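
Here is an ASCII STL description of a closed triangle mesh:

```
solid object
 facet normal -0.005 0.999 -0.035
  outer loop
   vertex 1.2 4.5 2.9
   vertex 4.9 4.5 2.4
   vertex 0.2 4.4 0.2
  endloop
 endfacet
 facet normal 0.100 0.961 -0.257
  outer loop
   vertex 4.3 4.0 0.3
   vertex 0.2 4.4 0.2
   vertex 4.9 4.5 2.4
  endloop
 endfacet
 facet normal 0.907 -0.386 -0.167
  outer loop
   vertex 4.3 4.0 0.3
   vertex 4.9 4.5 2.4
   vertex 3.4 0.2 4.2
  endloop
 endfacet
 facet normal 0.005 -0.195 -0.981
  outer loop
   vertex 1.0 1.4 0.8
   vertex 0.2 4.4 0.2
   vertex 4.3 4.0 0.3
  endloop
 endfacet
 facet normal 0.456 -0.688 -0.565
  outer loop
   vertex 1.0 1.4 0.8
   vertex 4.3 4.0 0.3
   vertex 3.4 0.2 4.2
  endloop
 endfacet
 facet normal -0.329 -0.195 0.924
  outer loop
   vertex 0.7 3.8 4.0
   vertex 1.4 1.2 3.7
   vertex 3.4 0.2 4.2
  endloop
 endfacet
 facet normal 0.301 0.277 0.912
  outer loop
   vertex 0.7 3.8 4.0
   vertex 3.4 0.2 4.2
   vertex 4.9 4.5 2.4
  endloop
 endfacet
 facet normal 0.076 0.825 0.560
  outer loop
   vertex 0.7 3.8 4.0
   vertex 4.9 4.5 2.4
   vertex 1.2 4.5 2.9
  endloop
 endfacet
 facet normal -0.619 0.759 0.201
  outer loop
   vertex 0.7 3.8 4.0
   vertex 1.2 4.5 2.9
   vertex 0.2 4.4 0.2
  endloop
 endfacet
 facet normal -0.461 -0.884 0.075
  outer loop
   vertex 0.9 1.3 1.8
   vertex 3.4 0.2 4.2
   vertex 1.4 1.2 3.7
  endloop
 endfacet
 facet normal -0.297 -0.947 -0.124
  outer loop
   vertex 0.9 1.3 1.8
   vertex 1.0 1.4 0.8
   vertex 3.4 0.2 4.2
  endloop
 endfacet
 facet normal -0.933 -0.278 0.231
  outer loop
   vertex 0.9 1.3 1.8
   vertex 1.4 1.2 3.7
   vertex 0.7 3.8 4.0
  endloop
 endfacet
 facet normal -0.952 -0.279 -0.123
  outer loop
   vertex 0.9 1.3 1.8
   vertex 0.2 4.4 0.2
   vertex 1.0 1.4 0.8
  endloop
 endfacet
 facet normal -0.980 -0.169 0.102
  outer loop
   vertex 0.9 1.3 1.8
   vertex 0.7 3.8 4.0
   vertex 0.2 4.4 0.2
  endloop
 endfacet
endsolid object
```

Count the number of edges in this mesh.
21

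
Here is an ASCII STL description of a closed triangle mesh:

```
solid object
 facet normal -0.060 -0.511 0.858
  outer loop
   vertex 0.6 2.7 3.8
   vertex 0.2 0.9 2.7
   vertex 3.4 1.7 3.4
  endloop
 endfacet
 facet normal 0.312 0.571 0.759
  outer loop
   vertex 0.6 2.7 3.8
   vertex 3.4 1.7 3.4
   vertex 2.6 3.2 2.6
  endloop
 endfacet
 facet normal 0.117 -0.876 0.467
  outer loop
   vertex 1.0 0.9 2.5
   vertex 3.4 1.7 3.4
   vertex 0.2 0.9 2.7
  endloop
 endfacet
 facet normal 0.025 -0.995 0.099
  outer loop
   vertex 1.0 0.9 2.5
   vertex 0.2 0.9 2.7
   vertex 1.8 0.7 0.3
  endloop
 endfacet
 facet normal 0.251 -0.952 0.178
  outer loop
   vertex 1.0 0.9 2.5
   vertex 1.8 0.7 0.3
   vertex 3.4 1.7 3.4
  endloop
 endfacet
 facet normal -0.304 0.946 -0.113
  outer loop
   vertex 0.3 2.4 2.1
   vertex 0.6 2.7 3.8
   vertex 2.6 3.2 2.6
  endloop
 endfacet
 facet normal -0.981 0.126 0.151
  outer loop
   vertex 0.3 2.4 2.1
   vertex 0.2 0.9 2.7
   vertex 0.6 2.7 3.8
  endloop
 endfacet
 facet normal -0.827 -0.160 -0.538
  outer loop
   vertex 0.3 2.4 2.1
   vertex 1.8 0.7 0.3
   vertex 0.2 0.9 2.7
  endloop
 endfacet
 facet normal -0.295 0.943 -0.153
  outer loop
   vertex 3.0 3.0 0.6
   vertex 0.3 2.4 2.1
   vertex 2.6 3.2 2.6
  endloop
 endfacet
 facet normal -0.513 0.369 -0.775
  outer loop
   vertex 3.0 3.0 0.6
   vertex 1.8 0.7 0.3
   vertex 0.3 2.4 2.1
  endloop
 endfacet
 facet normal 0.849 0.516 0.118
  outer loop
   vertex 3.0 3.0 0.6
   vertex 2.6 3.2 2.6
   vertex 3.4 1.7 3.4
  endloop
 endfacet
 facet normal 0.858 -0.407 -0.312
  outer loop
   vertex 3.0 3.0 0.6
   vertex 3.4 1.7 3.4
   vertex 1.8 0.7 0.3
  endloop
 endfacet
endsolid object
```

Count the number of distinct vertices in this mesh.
8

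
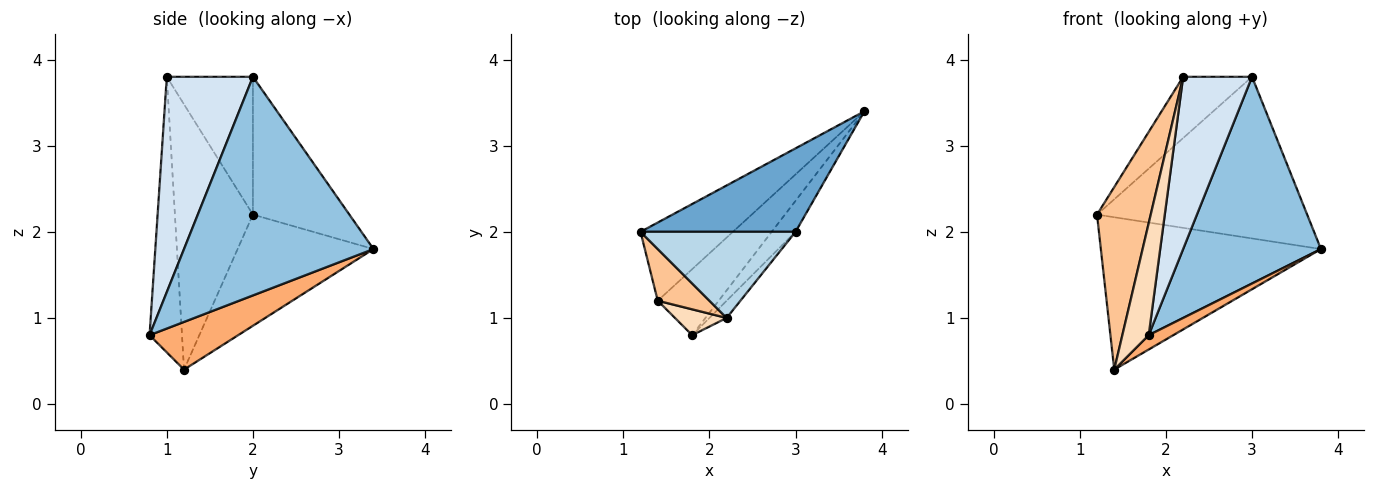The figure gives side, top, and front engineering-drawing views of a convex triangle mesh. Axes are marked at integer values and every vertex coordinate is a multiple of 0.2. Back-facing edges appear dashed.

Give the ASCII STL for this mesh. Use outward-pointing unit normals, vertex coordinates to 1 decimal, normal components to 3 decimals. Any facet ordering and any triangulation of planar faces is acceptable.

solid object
 facet normal -0.378 0.823 0.425
  outer loop
   vertex 3.0 2.0 3.8
   vertex 3.8 3.4 1.8
   vertex 1.2 2.0 2.2
  endloop
 endfacet
 facet normal 0.806 -0.586 -0.088
  outer loop
   vertex 3.0 2.0 3.8
   vertex 1.8 0.8 0.8
   vertex 3.8 3.4 1.8
  endloop
 endfacet
 facet normal -0.587 0.469 0.660
  outer loop
   vertex 2.2 1.0 3.8
   vertex 3.0 2.0 3.8
   vertex 1.2 2.0 2.2
  endloop
 endfacet
 facet normal 0.779 -0.623 -0.062
  outer loop
   vertex 2.2 1.0 3.8
   vertex 1.8 0.8 0.8
   vertex 3.0 2.0 3.8
  endloop
 endfacet
 facet normal -0.481 0.780 -0.400
  outer loop
   vertex 1.4 1.2 0.4
   vertex 1.2 2.0 2.2
   vertex 3.8 3.4 1.8
  endloop
 endfacet
 facet normal 0.607 -0.169 -0.776
  outer loop
   vertex 1.4 1.2 0.4
   vertex 3.8 3.4 1.8
   vertex 1.8 0.8 0.8
  endloop
 endfacet
 facet normal -0.813 -0.560 0.158
  outer loop
   vertex 1.4 1.2 0.4
   vertex 2.2 1.0 3.8
   vertex 1.2 2.0 2.2
  endloop
 endfacet
 facet normal -0.768 -0.624 0.144
  outer loop
   vertex 1.4 1.2 0.4
   vertex 1.8 0.8 0.8
   vertex 2.2 1.0 3.8
  endloop
 endfacet
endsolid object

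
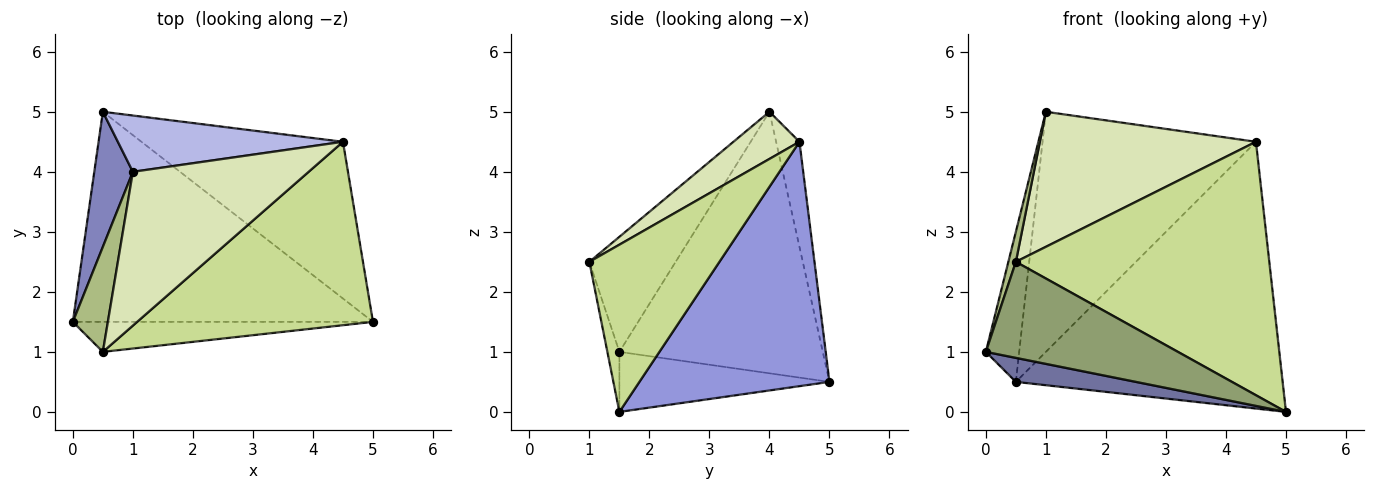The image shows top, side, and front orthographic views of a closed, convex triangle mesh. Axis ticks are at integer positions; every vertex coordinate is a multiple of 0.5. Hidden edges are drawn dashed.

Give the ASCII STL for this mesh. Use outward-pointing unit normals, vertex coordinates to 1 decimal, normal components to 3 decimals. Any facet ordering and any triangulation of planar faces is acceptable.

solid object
 facet normal -0.195 -0.111 -0.974
  outer loop
   vertex 0.5 5.0 0.5
   vertex 5.0 1.5 0.0
   vertex 0.0 1.5 1.0
  endloop
 endfacet
 facet normal -0.977 0.160 0.144
  outer loop
   vertex 1.0 4.0 5.0
   vertex 0.5 5.0 0.5
   vertex 0.0 1.5 1.0
  endloop
 endfacet
 facet normal 0.523 0.735 -0.432
  outer loop
   vertex 4.5 4.5 4.5
   vertex 5.0 1.5 0.0
   vertex 0.5 5.0 0.5
  endloop
 endfacet
 facet normal -0.106 0.968 0.227
  outer loop
   vertex 4.5 4.5 4.5
   vertex 0.5 5.0 0.5
   vertex 1.0 4.0 5.0
  endloop
 endfacet
 facet normal -0.060 -0.953 -0.298
  outer loop
   vertex 0.5 1.0 2.5
   vertex 0.0 1.5 1.0
   vertex 5.0 1.5 0.0
  endloop
 endfacet
 facet normal -0.953 -0.083 0.290
  outer loop
   vertex 0.5 1.0 2.5
   vertex 1.0 4.0 5.0
   vertex 0.0 1.5 1.0
  endloop
 endfacet
 facet normal 0.384 -0.748 0.541
  outer loop
   vertex 0.5 1.0 2.5
   vertex 5.0 1.5 0.0
   vertex 4.5 4.5 4.5
  endloop
 endfacet
 facet normal 0.198 -0.647 0.737
  outer loop
   vertex 0.5 1.0 2.5
   vertex 4.5 4.5 4.5
   vertex 1.0 4.0 5.0
  endloop
 endfacet
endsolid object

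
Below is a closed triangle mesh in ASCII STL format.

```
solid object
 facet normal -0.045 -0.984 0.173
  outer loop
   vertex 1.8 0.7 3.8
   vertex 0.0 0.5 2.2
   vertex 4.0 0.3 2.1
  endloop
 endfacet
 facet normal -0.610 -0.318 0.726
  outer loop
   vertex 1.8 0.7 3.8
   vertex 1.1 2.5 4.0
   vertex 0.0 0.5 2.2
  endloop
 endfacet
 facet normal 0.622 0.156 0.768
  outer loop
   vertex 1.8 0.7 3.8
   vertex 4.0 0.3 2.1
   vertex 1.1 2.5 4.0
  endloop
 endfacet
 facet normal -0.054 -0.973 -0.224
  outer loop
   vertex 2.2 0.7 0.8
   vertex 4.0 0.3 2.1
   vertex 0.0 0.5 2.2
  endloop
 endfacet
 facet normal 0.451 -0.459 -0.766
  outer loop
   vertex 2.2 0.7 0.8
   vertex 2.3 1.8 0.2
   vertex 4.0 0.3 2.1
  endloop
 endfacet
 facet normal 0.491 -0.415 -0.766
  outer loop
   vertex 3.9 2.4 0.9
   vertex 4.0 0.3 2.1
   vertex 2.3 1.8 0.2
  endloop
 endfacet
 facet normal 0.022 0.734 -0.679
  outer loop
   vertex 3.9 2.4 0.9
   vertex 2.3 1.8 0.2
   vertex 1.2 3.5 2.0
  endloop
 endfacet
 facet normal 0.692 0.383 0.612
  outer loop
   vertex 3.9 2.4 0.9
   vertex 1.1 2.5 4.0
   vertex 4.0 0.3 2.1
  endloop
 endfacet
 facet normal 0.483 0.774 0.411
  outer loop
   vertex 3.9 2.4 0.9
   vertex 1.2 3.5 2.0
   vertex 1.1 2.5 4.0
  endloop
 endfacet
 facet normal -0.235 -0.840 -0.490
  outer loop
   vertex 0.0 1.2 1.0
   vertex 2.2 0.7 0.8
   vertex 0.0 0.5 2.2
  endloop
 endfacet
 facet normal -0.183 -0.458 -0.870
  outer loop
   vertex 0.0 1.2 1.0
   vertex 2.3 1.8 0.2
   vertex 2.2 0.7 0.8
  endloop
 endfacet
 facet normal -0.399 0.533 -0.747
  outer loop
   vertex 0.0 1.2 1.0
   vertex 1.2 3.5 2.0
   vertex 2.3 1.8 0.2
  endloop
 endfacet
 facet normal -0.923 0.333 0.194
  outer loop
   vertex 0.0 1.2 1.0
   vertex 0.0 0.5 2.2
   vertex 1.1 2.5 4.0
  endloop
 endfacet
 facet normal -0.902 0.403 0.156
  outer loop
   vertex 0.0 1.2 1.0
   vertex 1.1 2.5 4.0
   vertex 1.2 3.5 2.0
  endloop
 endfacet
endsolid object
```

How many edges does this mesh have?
21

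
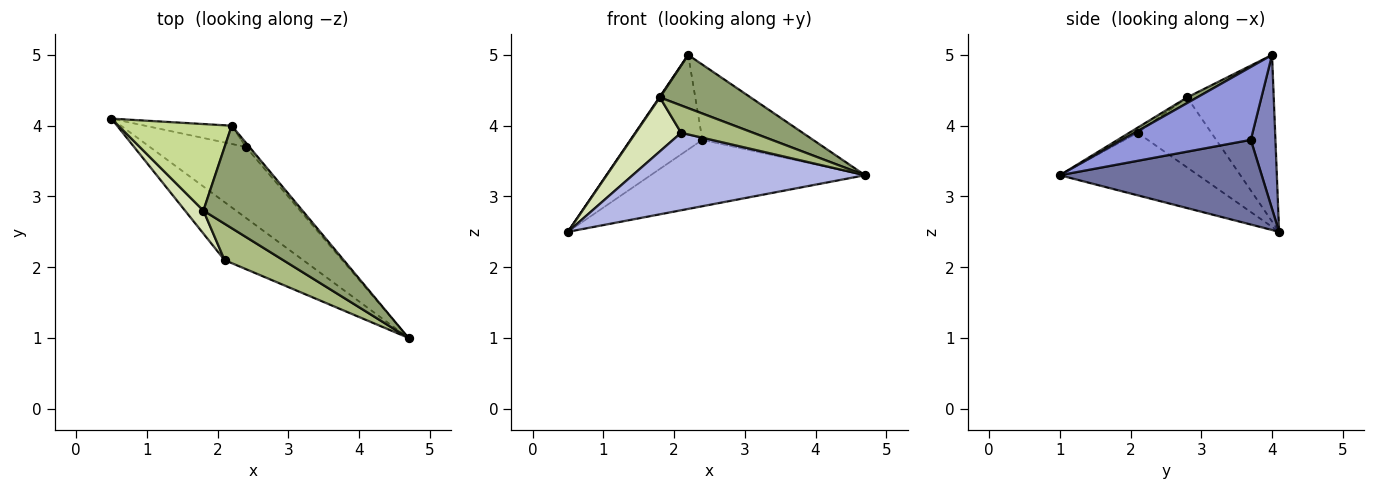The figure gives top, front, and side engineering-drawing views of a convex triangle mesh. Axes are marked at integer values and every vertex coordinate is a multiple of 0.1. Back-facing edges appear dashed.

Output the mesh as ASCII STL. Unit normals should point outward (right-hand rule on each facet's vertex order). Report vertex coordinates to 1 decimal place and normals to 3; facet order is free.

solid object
 facet normal 0.541 0.575 -0.614
  outer loop
   vertex 2.4 3.7 3.8
   vertex 4.7 1.0 3.3
   vertex 0.5 4.1 2.5
  endloop
 endfacet
 facet normal 0.319 0.931 -0.180
  outer loop
   vertex 2.4 3.7 3.8
   vertex 0.5 4.1 2.5
   vertex 2.2 4.0 5.0
  endloop
 endfacet
 facet normal 0.757 0.652 -0.037
  outer loop
   vertex 2.4 3.7 3.8
   vertex 2.2 4.0 5.0
   vertex 4.7 1.0 3.3
  endloop
 endfacet
 facet normal -0.431 -0.723 -0.541
  outer loop
   vertex 2.1 2.1 3.9
   vertex 0.5 4.1 2.5
   vertex 4.7 1.0 3.3
  endloop
 endfacet
 facet normal 0.051 -0.460 0.886
  outer loop
   vertex 1.8 2.8 4.4
   vertex 4.7 1.0 3.3
   vertex 2.2 4.0 5.0
  endloop
 endfacet
 facet normal -0.070 -0.599 0.797
  outer loop
   vertex 1.8 2.8 4.4
   vertex 2.1 2.1 3.9
   vertex 4.7 1.0 3.3
  endloop
 endfacet
 facet normal -0.827 -0.005 0.562
  outer loop
   vertex 1.8 2.8 4.4
   vertex 2.2 4.0 5.0
   vertex 0.5 4.1 2.5
  endloop
 endfacet
 facet normal -0.831 -0.512 0.218
  outer loop
   vertex 1.8 2.8 4.4
   vertex 0.5 4.1 2.5
   vertex 2.1 2.1 3.9
  endloop
 endfacet
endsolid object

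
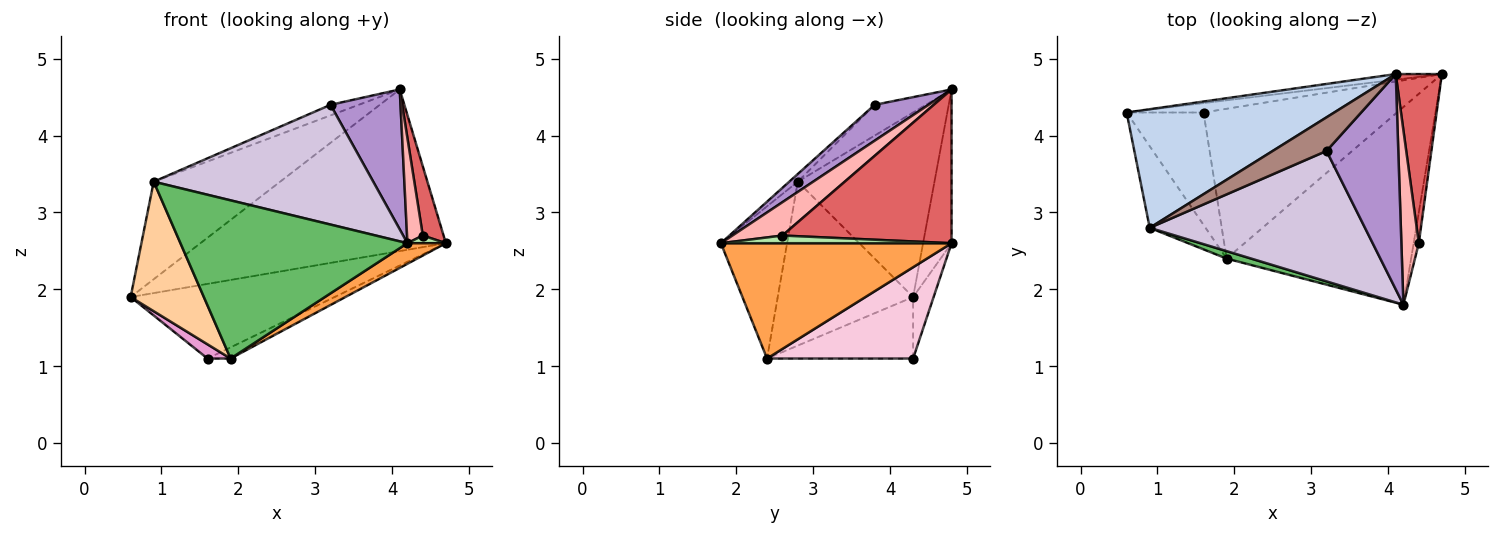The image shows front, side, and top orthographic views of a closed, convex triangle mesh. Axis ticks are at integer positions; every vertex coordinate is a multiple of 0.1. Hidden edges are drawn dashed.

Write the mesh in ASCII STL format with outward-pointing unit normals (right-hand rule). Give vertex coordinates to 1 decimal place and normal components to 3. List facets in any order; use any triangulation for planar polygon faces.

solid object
 facet normal -0.115 0.993 -0.035
  outer loop
   vertex 4.1 4.8 4.6
   vertex 4.7 4.8 2.6
   vertex 0.6 4.3 1.9
  endloop
 endfacet
 facet normal -0.566 0.524 0.637
  outer loop
   vertex 0.9 2.8 3.4
   vertex 4.1 4.8 4.6
   vertex 0.6 4.3 1.9
  endloop
 endfacet
 facet normal 0.528 -0.088 -0.845
  outer loop
   vertex 1.9 2.4 1.1
   vertex 4.7 4.8 2.6
   vertex 4.2 1.8 2.6
  endloop
 endfacet
 facet normal -0.843 -0.456 -0.287
  outer loop
   vertex 1.9 2.4 1.1
   vertex 0.9 2.8 3.4
   vertex 0.6 4.3 1.9
  endloop
 endfacet
 facet normal -0.280 -0.959 0.045
  outer loop
   vertex 1.9 2.4 1.1
   vertex 4.2 1.8 2.6
   vertex 0.9 2.8 3.4
  endloop
 endfacet
 facet normal 0.824 -0.137 -0.549
  outer loop
   vertex 4.4 2.6 2.7
   vertex 4.2 1.8 2.6
   vertex 4.7 4.8 2.6
  endloop
 endfacet
 facet normal 0.951 -0.117 0.285
  outer loop
   vertex 4.4 2.6 2.7
   vertex 4.7 4.8 2.6
   vertex 4.1 4.8 4.6
  endloop
 endfacet
 facet normal 0.853 -0.269 0.446
  outer loop
   vertex 4.4 2.6 2.7
   vertex 4.1 4.8 4.6
   vertex 4.2 1.8 2.6
  endloop
 endfacet
 facet normal 0.387 -0.503 0.773
  outer loop
   vertex 3.2 3.8 4.4
   vertex 4.2 1.8 2.6
   vertex 4.1 4.8 4.6
  endloop
 endfacet
 facet normal -0.026 -0.676 0.736
  outer loop
   vertex 3.2 3.8 4.4
   vertex 0.9 2.8 3.4
   vertex 4.2 1.8 2.6
  endloop
 endfacet
 facet normal -0.479 0.263 0.838
  outer loop
   vertex 3.2 3.8 4.4
   vertex 4.1 4.8 4.6
   vertex 0.9 2.8 3.4
  endloop
 endfacet
 facet normal -0.099 0.987 -0.124
  outer loop
   vertex 1.6 4.3 1.1
   vertex 0.6 4.3 1.9
   vertex 4.7 4.8 2.6
  endloop
 endfacet
 facet normal -0.622 -0.098 -0.777
  outer loop
   vertex 1.6 4.3 1.1
   vertex 1.9 2.4 1.1
   vertex 0.6 4.3 1.9
  endloop
 endfacet
 facet normal 0.426 0.067 -0.902
  outer loop
   vertex 1.6 4.3 1.1
   vertex 4.7 4.8 2.6
   vertex 1.9 2.4 1.1
  endloop
 endfacet
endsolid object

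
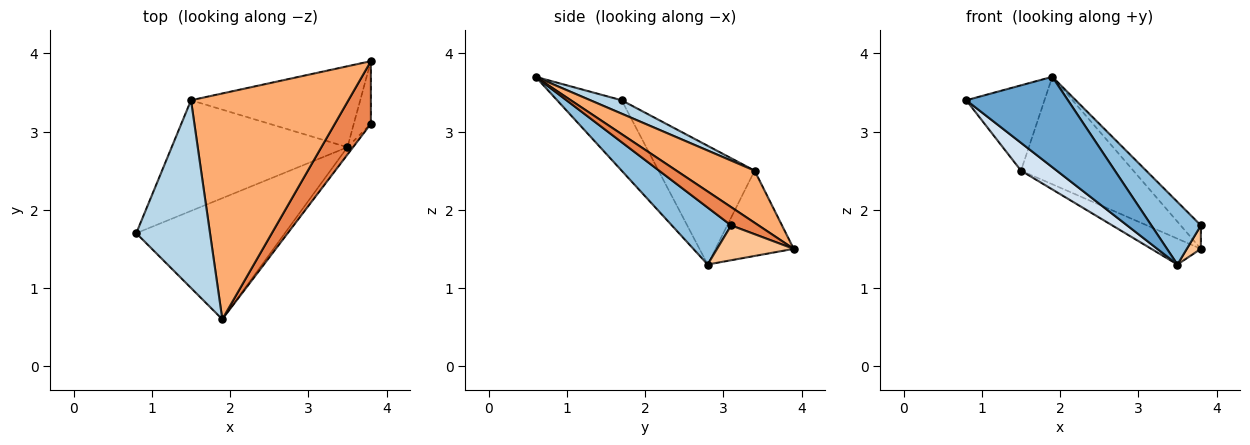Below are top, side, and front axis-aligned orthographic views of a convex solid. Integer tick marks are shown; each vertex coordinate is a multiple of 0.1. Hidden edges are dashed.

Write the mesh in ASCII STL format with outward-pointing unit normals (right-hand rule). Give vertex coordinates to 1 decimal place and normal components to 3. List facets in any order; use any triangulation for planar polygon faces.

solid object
 facet normal -0.355 -0.559 -0.749
  outer loop
   vertex 3.5 2.8 1.3
   vertex 1.9 0.6 3.7
   vertex 0.8 1.7 3.4
  endloop
 endfacet
 facet normal 0.765 -0.639 -0.076
  outer loop
   vertex 3.5 2.8 1.3
   vertex 3.8 3.1 1.8
   vertex 1.9 0.6 3.7
  endloop
 endfacet
 facet normal 0.163 0.408 0.898
  outer loop
   vertex 1.5 3.4 2.5
   vertex 0.8 1.7 3.4
   vertex 1.9 0.6 3.7
  endloop
 endfacet
 facet normal -0.548 -0.204 -0.811
  outer loop
   vertex 1.5 3.4 2.5
   vertex 3.5 2.8 1.3
   vertex 0.8 1.7 3.4
  endloop
 endfacet
 facet normal 0.429 0.317 0.846
  outer loop
   vertex 3.8 3.9 1.5
   vertex 1.9 0.6 3.7
   vertex 3.8 3.1 1.8
  endloop
 endfacet
 facet normal 0.287 0.412 0.865
  outer loop
   vertex 3.8 3.9 1.5
   vertex 1.5 3.4 2.5
   vertex 1.9 0.6 3.7
  endloop
 endfacet
 facet normal 0.886 -0.163 -0.434
  outer loop
   vertex 3.8 3.9 1.5
   vertex 3.8 3.1 1.8
   vertex 3.5 2.8 1.3
  endloop
 endfacet
 facet normal -0.433 0.274 -0.859
  outer loop
   vertex 3.8 3.9 1.5
   vertex 3.5 2.8 1.3
   vertex 1.5 3.4 2.5
  endloop
 endfacet
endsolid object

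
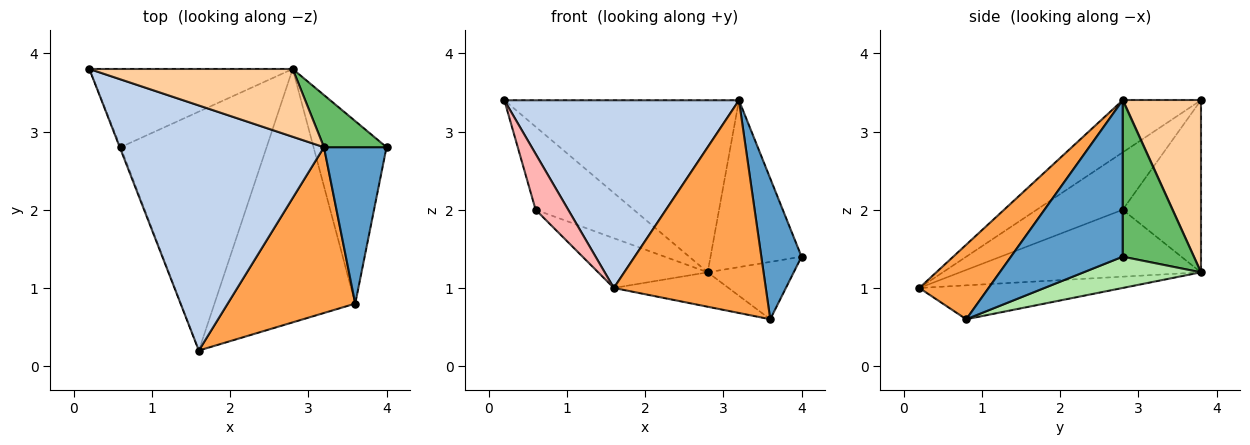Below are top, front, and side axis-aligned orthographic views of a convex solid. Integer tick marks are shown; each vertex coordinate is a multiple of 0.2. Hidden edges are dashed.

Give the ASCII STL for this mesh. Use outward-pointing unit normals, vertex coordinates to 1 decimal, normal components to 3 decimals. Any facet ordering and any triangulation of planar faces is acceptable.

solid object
 facet normal 0.881 -0.317 0.352
  outer loop
   vertex 3.2 2.8 3.4
   vertex 3.6 0.8 0.6
   vertex 4.0 2.8 1.4
  endloop
 endfacet
 facet normal -0.199 -0.596 0.778
  outer loop
   vertex 3.2 2.8 3.4
   vertex 0.2 3.8 3.4
   vertex 1.6 0.2 1.0
  endloop
 endfacet
 facet normal 0.338 -0.742 0.578
  outer loop
   vertex 3.2 2.8 3.4
   vertex 1.6 0.2 1.0
   vertex 3.6 0.8 0.6
  endloop
 endfacet
 facet normal 0.296 0.889 0.350
  outer loop
   vertex 2.8 3.8 1.2
   vertex 0.2 3.8 3.4
   vertex 3.2 2.8 3.4
  endloop
 endfacet
 facet normal 0.598 0.765 0.239
  outer loop
   vertex 2.8 3.8 1.2
   vertex 3.2 2.8 3.4
   vertex 4.0 2.8 1.4
  endloop
 endfacet
 facet normal 0.378 0.278 -0.883
  outer loop
   vertex 2.8 3.8 1.2
   vertex 4.0 2.8 1.4
   vertex 3.6 0.8 0.6
  endloop
 endfacet
 facet normal -0.232 0.131 -0.964
  outer loop
   vertex 2.8 3.8 1.2
   vertex 3.6 0.8 0.6
   vertex 1.6 0.2 1.0
  endloop
 endfacet
 facet normal -0.935 -0.354 -0.014
  outer loop
   vertex 0.6 2.8 2.0
   vertex 1.6 0.2 1.0
   vertex 0.2 3.8 3.4
  endloop
 endfacet
 facet normal -0.502 0.630 -0.593
  outer loop
   vertex 0.6 2.8 2.0
   vertex 0.2 3.8 3.4
   vertex 2.8 3.8 1.2
  endloop
 endfacet
 facet normal -0.409 0.186 -0.893
  outer loop
   vertex 0.6 2.8 2.0
   vertex 2.8 3.8 1.2
   vertex 1.6 0.2 1.0
  endloop
 endfacet
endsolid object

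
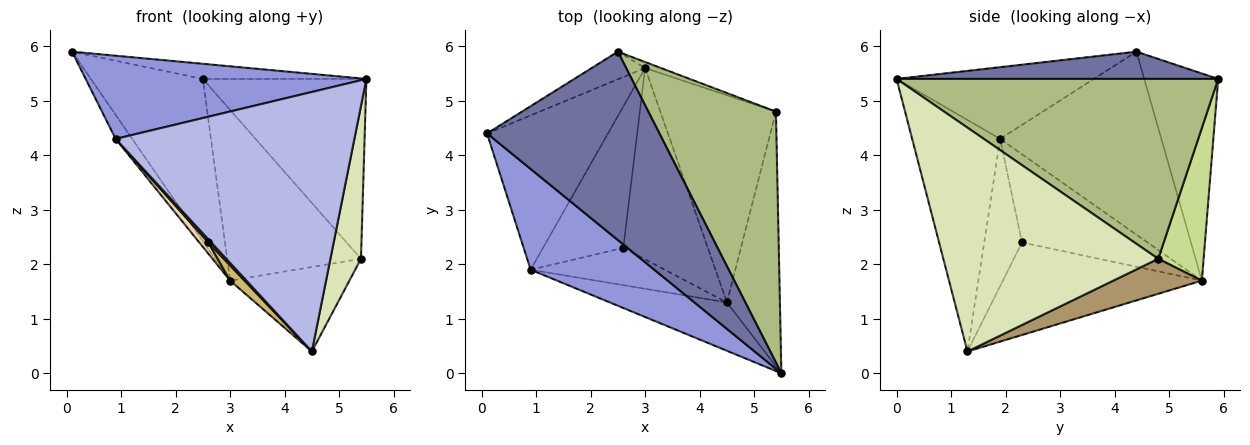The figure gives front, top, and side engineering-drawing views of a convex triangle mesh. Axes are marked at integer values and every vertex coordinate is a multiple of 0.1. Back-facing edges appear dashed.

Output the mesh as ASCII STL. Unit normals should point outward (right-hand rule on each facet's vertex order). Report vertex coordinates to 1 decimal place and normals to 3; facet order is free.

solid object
 facet normal 0.156 0.079 0.985
  outer loop
   vertex 2.5 5.9 5.4
   vertex 0.1 4.4 5.9
   vertex 5.5 0.0 5.4
  endloop
 endfacet
 facet normal -0.546 0.826 -0.141
  outer loop
   vertex 3.0 5.6 1.7
   vertex 0.1 4.4 5.9
   vertex 2.5 5.9 5.4
  endloop
 endfacet
 facet normal -0.408 -0.581 0.704
  outer loop
   vertex 0.9 1.9 4.3
   vertex 5.5 0.0 5.4
   vertex 0.1 4.4 5.9
  endloop
 endfacet
 facet normal -0.341 -0.924 -0.172
  outer loop
   vertex 0.9 1.9 4.3
   vertex 4.5 1.3 0.4
   vertex 5.5 0.0 5.4
  endloop
 endfacet
 facet normal -0.831 0.086 -0.549
  outer loop
   vertex 0.9 1.9 4.3
   vertex 0.1 4.4 5.9
   vertex 3.0 5.6 1.7
  endloop
 endfacet
 facet normal 0.753 0.383 0.534
  outer loop
   vertex 5.4 4.8 2.1
   vertex 2.5 5.9 5.4
   vertex 5.5 0.0 5.4
  endloop
 endfacet
 facet normal 0.321 0.946 -0.033
  outer loop
   vertex 5.4 4.8 2.1
   vertex 3.0 5.6 1.7
   vertex 2.5 5.9 5.4
  endloop
 endfacet
 facet normal 0.964 -0.137 -0.228
  outer loop
   vertex 5.4 4.8 2.1
   vertex 5.5 0.0 5.4
   vertex 4.5 1.3 0.4
  endloop
 endfacet
 facet normal 0.270 0.364 -0.892
  outer loop
   vertex 5.4 4.8 2.1
   vertex 4.5 1.3 0.4
   vertex 3.0 5.6 1.7
  endloop
 endfacet
 facet normal -0.737 -0.054 -0.674
  outer loop
   vertex 2.6 2.3 2.4
   vertex 3.0 5.6 1.7
   vertex 4.5 1.3 0.4
  endloop
 endfacet
 facet normal -0.738 -0.057 -0.672
  outer loop
   vertex 2.6 2.3 2.4
   vertex 4.5 1.3 0.4
   vertex 0.9 1.9 4.3
  endloop
 endfacet
 facet normal -0.739 -0.053 -0.672
  outer loop
   vertex 2.6 2.3 2.4
   vertex 0.9 1.9 4.3
   vertex 3.0 5.6 1.7
  endloop
 endfacet
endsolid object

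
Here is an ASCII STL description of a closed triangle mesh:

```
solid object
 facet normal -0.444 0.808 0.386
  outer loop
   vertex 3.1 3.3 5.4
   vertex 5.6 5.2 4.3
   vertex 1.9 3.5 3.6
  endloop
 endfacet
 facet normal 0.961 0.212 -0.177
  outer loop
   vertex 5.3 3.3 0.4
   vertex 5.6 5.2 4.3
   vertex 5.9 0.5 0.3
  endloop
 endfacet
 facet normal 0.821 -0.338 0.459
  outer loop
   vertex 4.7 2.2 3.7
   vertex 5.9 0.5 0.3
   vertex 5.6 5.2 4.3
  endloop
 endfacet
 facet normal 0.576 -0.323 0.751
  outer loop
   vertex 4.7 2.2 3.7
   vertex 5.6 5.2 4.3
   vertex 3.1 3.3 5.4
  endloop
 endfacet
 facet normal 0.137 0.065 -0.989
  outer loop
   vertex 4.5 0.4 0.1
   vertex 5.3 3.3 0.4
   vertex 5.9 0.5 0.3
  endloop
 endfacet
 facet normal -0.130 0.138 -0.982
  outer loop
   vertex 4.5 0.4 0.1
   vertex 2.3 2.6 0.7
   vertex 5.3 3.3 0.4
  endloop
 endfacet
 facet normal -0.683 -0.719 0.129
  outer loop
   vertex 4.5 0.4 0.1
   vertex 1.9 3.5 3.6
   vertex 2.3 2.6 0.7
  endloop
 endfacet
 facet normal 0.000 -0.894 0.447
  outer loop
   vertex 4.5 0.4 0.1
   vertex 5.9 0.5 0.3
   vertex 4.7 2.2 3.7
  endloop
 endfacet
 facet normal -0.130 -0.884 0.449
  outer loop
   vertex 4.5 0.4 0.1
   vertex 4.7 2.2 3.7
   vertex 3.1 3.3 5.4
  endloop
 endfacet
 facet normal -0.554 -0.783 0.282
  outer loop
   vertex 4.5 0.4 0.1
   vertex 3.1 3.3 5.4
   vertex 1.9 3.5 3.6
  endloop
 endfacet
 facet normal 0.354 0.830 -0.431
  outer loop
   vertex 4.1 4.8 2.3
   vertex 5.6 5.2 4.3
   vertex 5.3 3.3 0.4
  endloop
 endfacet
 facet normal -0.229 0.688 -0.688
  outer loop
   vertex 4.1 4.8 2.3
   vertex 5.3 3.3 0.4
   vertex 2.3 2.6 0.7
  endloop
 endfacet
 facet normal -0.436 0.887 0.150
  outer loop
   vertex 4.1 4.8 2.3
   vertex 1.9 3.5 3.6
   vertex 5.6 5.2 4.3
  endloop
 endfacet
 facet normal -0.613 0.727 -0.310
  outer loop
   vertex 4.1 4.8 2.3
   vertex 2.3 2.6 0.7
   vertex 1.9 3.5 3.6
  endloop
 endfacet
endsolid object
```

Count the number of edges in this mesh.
21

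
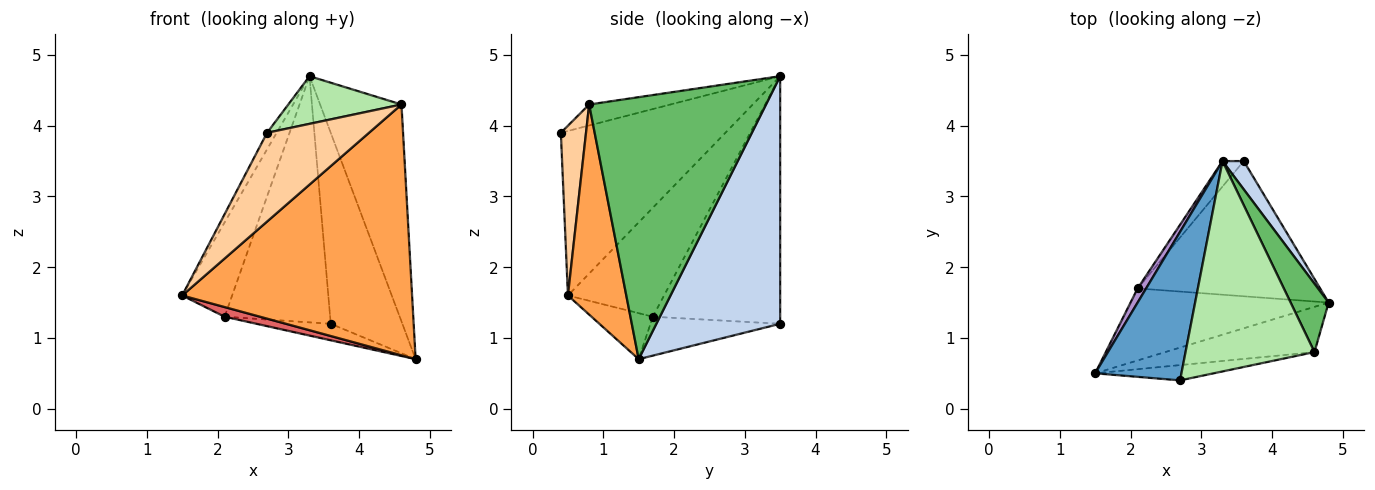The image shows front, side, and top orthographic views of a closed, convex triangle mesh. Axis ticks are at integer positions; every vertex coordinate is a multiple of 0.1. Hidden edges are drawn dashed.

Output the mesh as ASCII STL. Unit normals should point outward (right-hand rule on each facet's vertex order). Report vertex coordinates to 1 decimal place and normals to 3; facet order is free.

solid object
 facet normal -0.884 0.052 0.464
  outer loop
   vertex 2.7 0.4 3.9
   vertex 3.3 3.5 4.7
   vertex 1.5 0.5 1.6
  endloop
 endfacet
 facet normal 0.863 0.499 0.074
  outer loop
   vertex 3.6 3.5 1.2
   vertex 3.3 3.5 4.7
   vertex 4.8 1.5 0.7
  endloop
 endfacet
 facet normal 0.242 -0.955 -0.172
  outer loop
   vertex 4.6 0.8 4.3
   vertex 1.5 0.5 1.6
   vertex 4.8 1.5 0.7
  endloop
 endfacet
 facet normal 0.236 -0.958 -0.165
  outer loop
   vertex 4.6 0.8 4.3
   vertex 2.7 0.4 3.9
   vertex 1.5 0.5 1.6
  endloop
 endfacet
 facet normal 0.901 0.414 0.131
  outer loop
   vertex 4.6 0.8 4.3
   vertex 4.8 1.5 0.7
   vertex 3.3 3.5 4.7
  endloop
 endfacet
 facet normal -0.157 -0.218 0.963
  outer loop
   vertex 4.6 0.8 4.3
   vertex 3.3 3.5 4.7
   vertex 2.7 0.4 3.9
  endloop
 endfacet
 facet normal -0.224 -0.129 -0.966
  outer loop
   vertex 2.1 1.7 1.3
   vertex 4.8 1.5 0.7
   vertex 1.5 0.5 1.6
  endloop
 endfacet
 facet normal -0.207 0.119 -0.971
  outer loop
   vertex 2.1 1.7 1.3
   vertex 3.6 3.5 1.2
   vertex 4.8 1.5 0.7
  endloop
 endfacet
 facet normal -0.885 0.460 0.069
  outer loop
   vertex 2.1 1.7 1.3
   vertex 1.5 0.5 1.6
   vertex 3.3 3.5 4.7
  endloop
 endfacet
 facet normal -0.768 0.637 -0.066
  outer loop
   vertex 2.1 1.7 1.3
   vertex 3.3 3.5 4.7
   vertex 3.6 3.5 1.2
  endloop
 endfacet
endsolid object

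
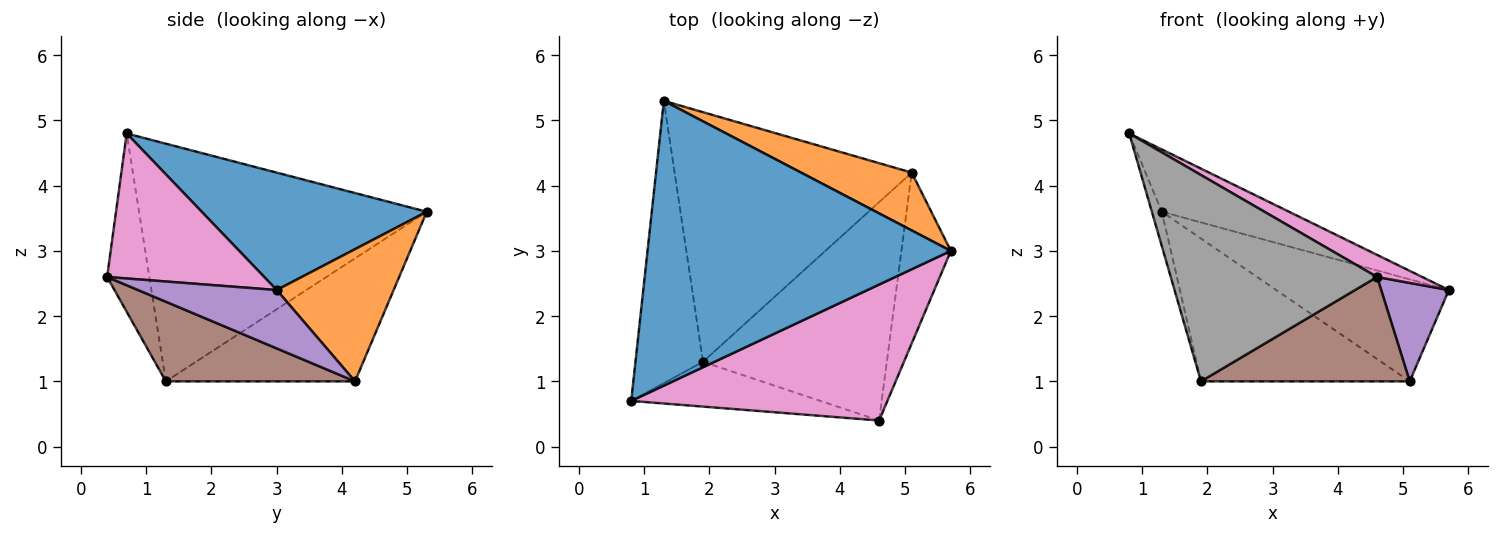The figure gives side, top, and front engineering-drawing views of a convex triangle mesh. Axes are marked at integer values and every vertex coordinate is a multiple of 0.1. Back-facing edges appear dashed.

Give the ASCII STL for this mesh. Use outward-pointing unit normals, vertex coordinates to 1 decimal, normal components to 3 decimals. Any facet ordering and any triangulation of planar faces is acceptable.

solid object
 facet normal 0.354 0.200 0.914
  outer loop
   vertex 1.3 5.3 3.6
   vertex 0.8 0.7 4.8
   vertex 5.7 3.0 2.4
  endloop
 endfacet
 facet normal 0.508 0.750 0.425
  outer loop
   vertex 5.1 4.2 1.0
   vertex 1.3 5.3 3.6
   vertex 5.7 3.0 2.4
  endloop
 endfacet
 facet normal -0.961 0.033 -0.273
  outer loop
   vertex 1.9 1.3 1.0
   vertex 0.8 0.7 4.8
   vertex 1.3 5.3 3.6
  endloop
 endfacet
 facet normal -0.410 0.453 -0.791
  outer loop
   vertex 1.9 1.3 1.0
   vertex 1.3 5.3 3.6
   vertex 5.1 4.2 1.0
  endloop
 endfacet
 facet normal 0.715 -0.349 -0.606
  outer loop
   vertex 4.6 0.4 2.6
   vertex 5.1 4.2 1.0
   vertex 5.7 3.0 2.4
  endloop
 endfacet
 facet normal 0.364 -0.402 -0.840
  outer loop
   vertex 4.6 0.4 2.6
   vertex 1.9 1.3 1.0
   vertex 5.1 4.2 1.0
  endloop
 endfacet
 facet normal 0.488 -0.140 0.862
  outer loop
   vertex 4.6 0.4 2.6
   vertex 5.7 3.0 2.4
   vertex 0.8 0.7 4.8
  endloop
 endfacet
 facet normal -0.196 -0.958 -0.208
  outer loop
   vertex 4.6 0.4 2.6
   vertex 0.8 0.7 4.8
   vertex 1.9 1.3 1.0
  endloop
 endfacet
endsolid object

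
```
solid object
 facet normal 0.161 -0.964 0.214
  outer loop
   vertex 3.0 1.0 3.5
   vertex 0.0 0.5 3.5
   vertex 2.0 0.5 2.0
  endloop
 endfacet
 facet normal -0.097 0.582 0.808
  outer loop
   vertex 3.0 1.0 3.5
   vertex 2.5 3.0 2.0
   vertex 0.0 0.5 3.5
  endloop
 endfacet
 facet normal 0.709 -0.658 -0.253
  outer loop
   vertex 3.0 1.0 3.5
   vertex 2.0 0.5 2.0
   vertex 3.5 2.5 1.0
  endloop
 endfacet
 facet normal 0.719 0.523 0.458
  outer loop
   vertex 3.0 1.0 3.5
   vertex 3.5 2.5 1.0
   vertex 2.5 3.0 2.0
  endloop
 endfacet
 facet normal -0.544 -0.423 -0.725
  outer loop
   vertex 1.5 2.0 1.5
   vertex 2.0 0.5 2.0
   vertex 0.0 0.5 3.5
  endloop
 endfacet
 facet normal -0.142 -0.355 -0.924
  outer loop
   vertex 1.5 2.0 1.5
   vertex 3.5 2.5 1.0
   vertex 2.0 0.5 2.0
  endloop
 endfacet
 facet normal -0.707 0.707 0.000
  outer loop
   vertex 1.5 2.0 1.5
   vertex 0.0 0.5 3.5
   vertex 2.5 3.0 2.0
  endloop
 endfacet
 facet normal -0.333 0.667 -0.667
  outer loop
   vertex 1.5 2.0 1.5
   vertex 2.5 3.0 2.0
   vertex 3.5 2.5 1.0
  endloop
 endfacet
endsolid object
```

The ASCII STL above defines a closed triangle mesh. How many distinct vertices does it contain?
6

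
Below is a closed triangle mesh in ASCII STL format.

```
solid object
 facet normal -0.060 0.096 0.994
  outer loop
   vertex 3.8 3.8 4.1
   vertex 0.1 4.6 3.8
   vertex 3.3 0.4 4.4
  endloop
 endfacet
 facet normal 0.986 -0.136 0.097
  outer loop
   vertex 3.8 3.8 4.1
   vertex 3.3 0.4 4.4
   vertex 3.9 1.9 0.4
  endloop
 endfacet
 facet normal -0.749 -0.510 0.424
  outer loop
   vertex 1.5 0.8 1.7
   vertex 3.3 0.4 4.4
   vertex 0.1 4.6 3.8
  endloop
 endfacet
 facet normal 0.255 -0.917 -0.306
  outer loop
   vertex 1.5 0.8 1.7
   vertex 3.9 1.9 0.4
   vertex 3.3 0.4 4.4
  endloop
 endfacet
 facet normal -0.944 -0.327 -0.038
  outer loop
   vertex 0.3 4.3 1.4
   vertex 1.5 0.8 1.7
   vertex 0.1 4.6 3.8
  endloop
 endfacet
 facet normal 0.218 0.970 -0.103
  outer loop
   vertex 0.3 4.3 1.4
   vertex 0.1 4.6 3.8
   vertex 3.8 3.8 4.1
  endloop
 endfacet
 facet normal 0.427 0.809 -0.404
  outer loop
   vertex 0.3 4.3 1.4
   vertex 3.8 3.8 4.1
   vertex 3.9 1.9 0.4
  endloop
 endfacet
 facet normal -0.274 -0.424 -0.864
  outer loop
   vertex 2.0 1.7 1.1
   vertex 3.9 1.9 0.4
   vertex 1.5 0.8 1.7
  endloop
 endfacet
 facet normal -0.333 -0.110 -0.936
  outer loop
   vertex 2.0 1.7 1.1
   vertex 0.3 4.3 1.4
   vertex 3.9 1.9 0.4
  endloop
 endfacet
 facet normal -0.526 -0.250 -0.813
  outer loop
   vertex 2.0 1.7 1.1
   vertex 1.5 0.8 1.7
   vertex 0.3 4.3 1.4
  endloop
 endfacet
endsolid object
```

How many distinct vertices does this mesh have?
7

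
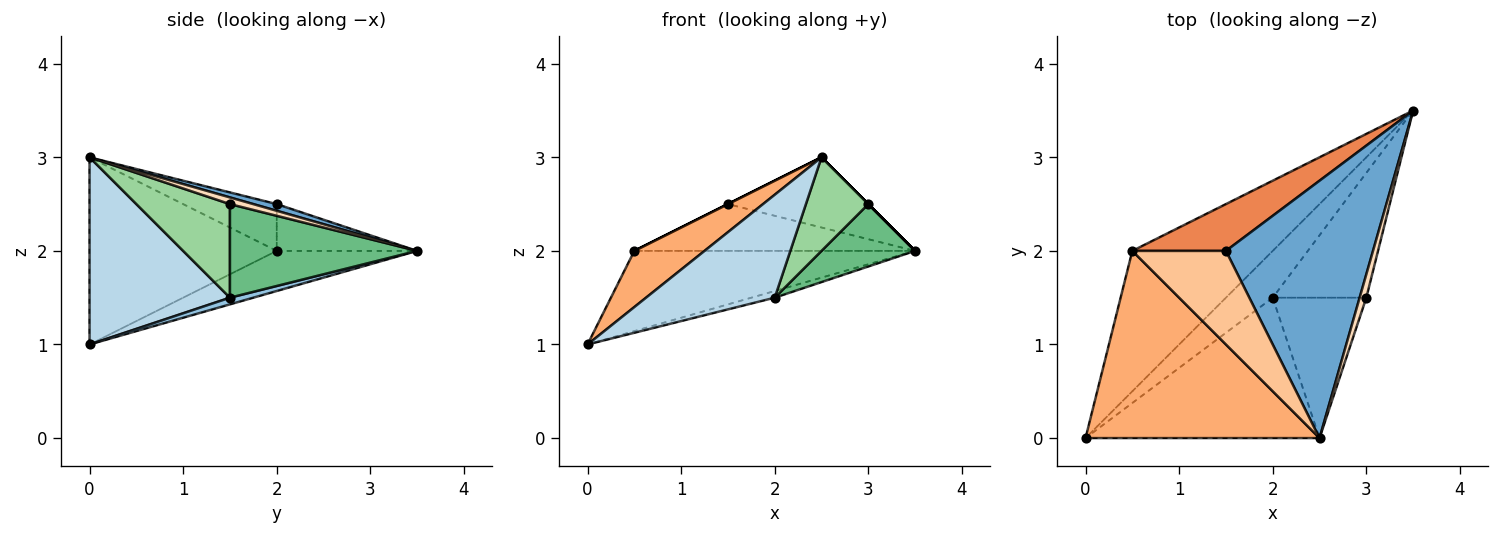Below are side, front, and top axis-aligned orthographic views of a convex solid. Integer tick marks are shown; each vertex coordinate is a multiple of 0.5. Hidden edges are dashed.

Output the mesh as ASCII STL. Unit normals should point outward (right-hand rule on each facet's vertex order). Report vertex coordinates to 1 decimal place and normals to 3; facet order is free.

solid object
 facet normal 0.044 0.263 0.964
  outer loop
   vertex 1.5 2.0 2.5
   vertex 2.5 0.0 3.0
   vertex 3.5 3.5 2.0
  endloop
 endfacet
 facet normal 0.140 0.140 -0.980
  outer loop
   vertex 2.0 1.5 1.5
   vertex 0.0 0.0 1.0
   vertex 3.5 3.5 2.0
  endloop
 endfacet
 facet normal 0.542 -0.497 -0.678
  outer loop
   vertex 2.0 1.5 1.5
   vertex 2.5 0.0 3.0
   vertex 0.0 0.0 1.0
  endloop
 endfacet
 facet normal -0.241 0.482 -0.843
  outer loop
   vertex 0.5 2.0 2.0
   vertex 3.5 3.5 2.0
   vertex 0.0 0.0 1.0
  endloop
 endfacet
 facet normal -0.333 0.667 0.667
  outer loop
   vertex 0.5 2.0 2.0
   vertex 1.5 2.0 2.5
   vertex 3.5 3.5 2.0
  endloop
 endfacet
 facet normal -0.608 -0.228 0.760
  outer loop
   vertex 0.5 2.0 2.0
   vertex 0.0 0.0 1.0
   vertex 2.5 0.0 3.0
  endloop
 endfacet
 facet normal -0.447 0.000 0.894
  outer loop
   vertex 0.5 2.0 2.0
   vertex 2.5 0.0 3.0
   vertex 1.5 2.0 2.5
  endloop
 endfacet
 facet normal 0.707 0.000 0.707
  outer loop
   vertex 3.0 1.5 2.5
   vertex 3.5 3.5 2.0
   vertex 2.5 0.0 3.0
  endloop
 endfacet
 facet normal 0.667 -0.333 -0.667
  outer loop
   vertex 3.0 1.5 2.5
   vertex 2.0 1.5 1.5
   vertex 3.5 3.5 2.0
  endloop
 endfacet
 facet normal 0.640 -0.426 -0.640
  outer loop
   vertex 3.0 1.5 2.5
   vertex 2.5 0.0 3.0
   vertex 2.0 1.5 1.5
  endloop
 endfacet
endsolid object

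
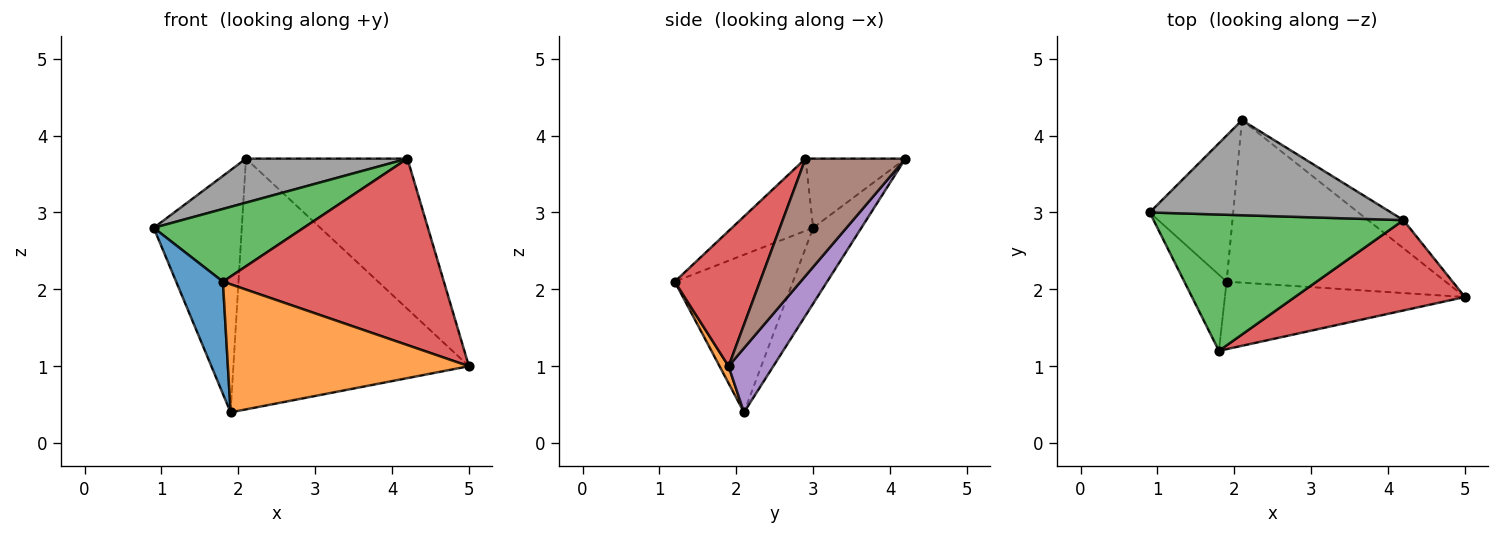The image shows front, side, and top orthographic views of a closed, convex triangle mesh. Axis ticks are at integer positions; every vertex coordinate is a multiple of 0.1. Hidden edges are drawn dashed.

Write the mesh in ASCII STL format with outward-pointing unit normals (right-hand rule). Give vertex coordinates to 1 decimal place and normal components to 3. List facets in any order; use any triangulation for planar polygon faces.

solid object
 facet normal -0.902 -0.357 -0.242
  outer loop
   vertex 1.9 2.1 0.4
   vertex 1.8 1.2 2.1
   vertex 0.9 3.0 2.8
  endloop
 endfacet
 facet normal 0.033 -0.884 -0.466
  outer loop
   vertex 1.9 2.1 0.4
   vertex 5.0 1.9 1.0
   vertex 1.8 1.2 2.1
  endloop
 endfacet
 facet normal -0.247 -0.456 0.855
  outer loop
   vertex 4.2 2.9 3.7
   vertex 0.9 3.0 2.8
   vertex 1.8 1.2 2.1
  endloop
 endfacet
 facet normal 0.328 -0.850 0.412
  outer loop
   vertex 4.2 2.9 3.7
   vertex 1.8 1.2 2.1
   vertex 5.0 1.9 1.0
  endloop
 endfacet
 facet normal 0.157 0.829 -0.537
  outer loop
   vertex 2.1 4.2 3.7
   vertex 5.0 1.9 1.0
   vertex 1.9 2.1 0.4
  endloop
 endfacet
 facet normal 0.520 0.840 -0.157
  outer loop
   vertex 2.1 4.2 3.7
   vertex 4.2 2.9 3.7
   vertex 5.0 1.9 1.0
  endloop
 endfacet
 facet normal -0.425 0.775 -0.468
  outer loop
   vertex 2.1 4.2 3.7
   vertex 1.9 2.1 0.4
   vertex 0.9 3.0 2.8
  endloop
 endfacet
 facet normal -0.252 -0.407 0.878
  outer loop
   vertex 2.1 4.2 3.7
   vertex 0.9 3.0 2.8
   vertex 4.2 2.9 3.7
  endloop
 endfacet
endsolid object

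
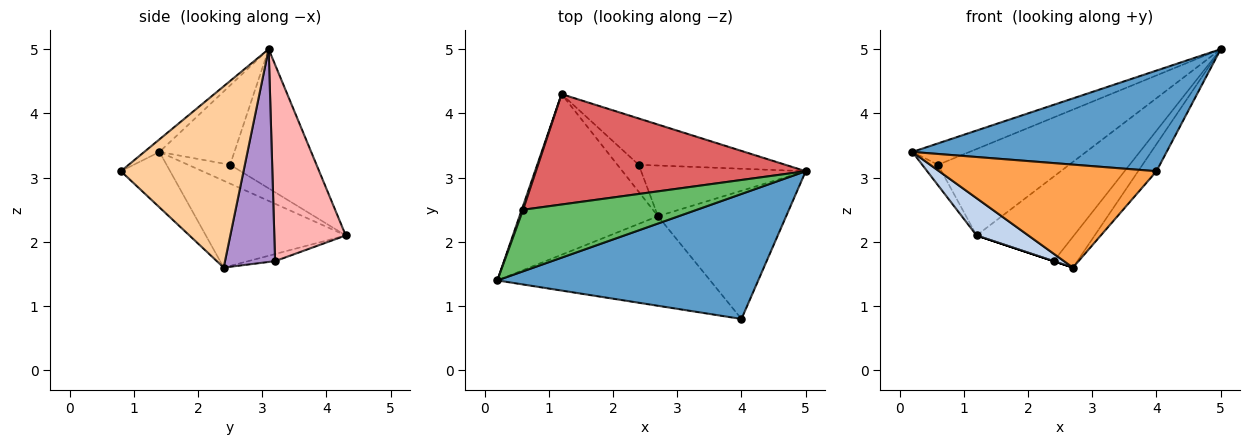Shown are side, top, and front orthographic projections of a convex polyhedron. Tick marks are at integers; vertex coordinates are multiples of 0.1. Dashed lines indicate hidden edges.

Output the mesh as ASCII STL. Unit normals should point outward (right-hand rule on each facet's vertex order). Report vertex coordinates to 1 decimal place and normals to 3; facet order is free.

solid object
 facet normal -0.038 -0.627 0.778
  outer loop
   vertex 4.0 0.8 3.1
   vertex 5.0 3.1 5.0
   vertex 0.2 1.4 3.4
  endloop
 endfacet
 facet normal -0.521 -0.193 -0.831
  outer loop
   vertex 2.7 2.4 1.6
   vertex 0.2 1.4 3.4
   vertex 1.2 4.3 2.1
  endloop
 endfacet
 facet normal -0.168 -0.744 -0.647
  outer loop
   vertex 2.7 2.4 1.6
   vertex 4.0 0.8 3.1
   vertex 0.2 1.4 3.4
  endloop
 endfacet
 facet normal 0.810 0.121 -0.573
  outer loop
   vertex 2.7 2.4 1.6
   vertex 5.0 3.1 5.0
   vertex 4.0 0.8 3.1
  endloop
 endfacet
 facet normal -0.396 0.302 0.867
  outer loop
   vertex 0.6 2.5 3.2
   vertex 0.2 1.4 3.4
   vertex 5.0 3.1 5.0
  endloop
 endfacet
 facet normal -0.934 0.352 0.066
  outer loop
   vertex 0.6 2.5 3.2
   vertex 1.2 4.3 2.1
   vertex 0.2 1.4 3.4
  endloop
 endfacet
 facet normal -0.376 0.571 0.729
  outer loop
   vertex 0.6 2.5 3.2
   vertex 5.0 3.1 5.0
   vertex 1.2 4.3 2.1
  endloop
 endfacet
 facet normal 0.541 0.737 -0.404
  outer loop
   vertex 2.4 3.2 1.7
   vertex 1.2 4.3 2.1
   vertex 5.0 3.1 5.0
  endloop
 endfacet
 facet normal 0.741 0.350 -0.573
  outer loop
   vertex 2.4 3.2 1.7
   vertex 5.0 3.1 5.0
   vertex 2.7 2.4 1.6
  endloop
 endfacet
 facet normal -0.316 0.000 -0.949
  outer loop
   vertex 2.4 3.2 1.7
   vertex 2.7 2.4 1.6
   vertex 1.2 4.3 2.1
  endloop
 endfacet
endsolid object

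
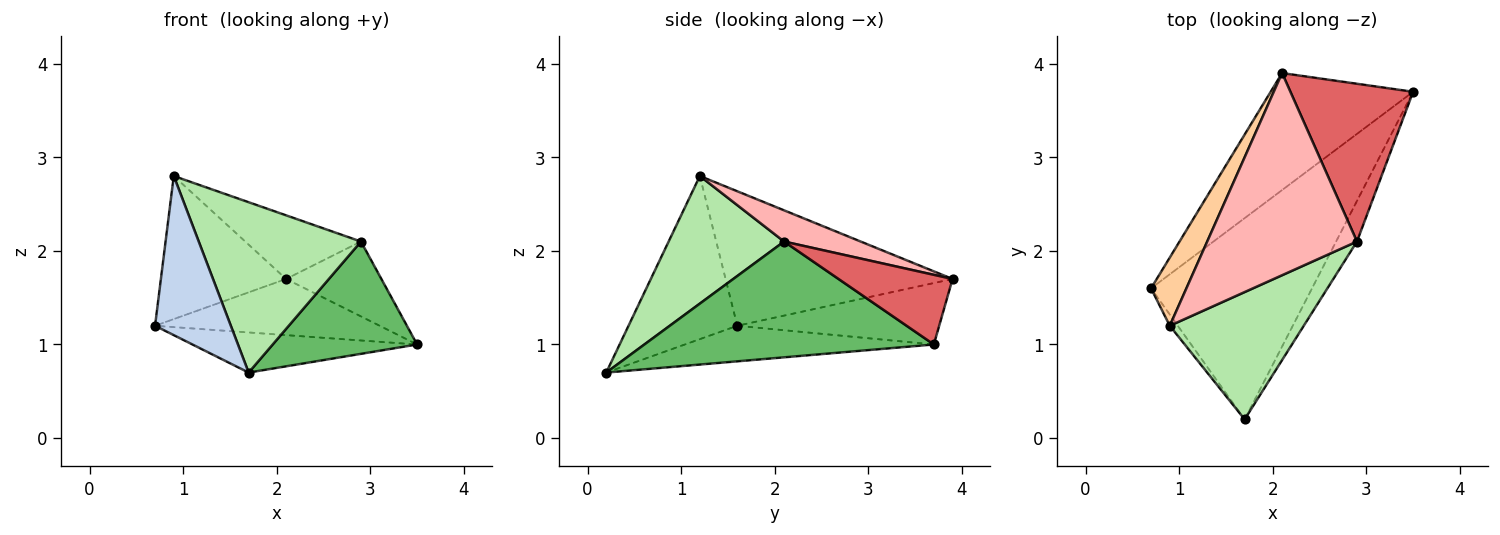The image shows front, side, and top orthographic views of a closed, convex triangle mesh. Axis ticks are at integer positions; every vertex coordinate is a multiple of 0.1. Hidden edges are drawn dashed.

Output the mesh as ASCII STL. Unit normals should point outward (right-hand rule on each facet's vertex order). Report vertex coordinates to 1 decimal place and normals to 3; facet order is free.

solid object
 facet normal -0.212 0.191 -0.958
  outer loop
   vertex 1.7 0.2 0.7
   vertex 0.7 1.6 1.2
   vertex 3.5 3.7 1.0
  endloop
 endfacet
 facet normal -0.820 -0.571 -0.040
  outer loop
   vertex 0.9 1.2 2.8
   vertex 0.7 1.6 1.2
   vertex 1.7 0.2 0.7
  endloop
 endfacet
 facet normal -0.362 0.403 -0.840
  outer loop
   vertex 2.1 3.9 1.7
   vertex 3.5 3.7 1.0
   vertex 0.7 1.6 1.2
  endloop
 endfacet
 facet normal -0.853 0.471 0.224
  outer loop
   vertex 2.1 3.9 1.7
   vertex 0.7 1.6 1.2
   vertex 0.9 1.2 2.8
  endloop
 endfacet
 facet normal 0.883 -0.441 -0.159
  outer loop
   vertex 2.9 2.1 2.1
   vertex 1.7 0.2 0.7
   vertex 3.5 3.7 1.0
  endloop
 endfacet
 facet normal 0.495 -0.696 0.520
  outer loop
   vertex 2.9 2.1 2.1
   vertex 0.9 1.2 2.8
   vertex 1.7 0.2 0.7
  endloop
 endfacet
 facet normal 0.456 0.381 0.804
  outer loop
   vertex 2.9 2.1 2.1
   vertex 3.5 3.7 1.0
   vertex 2.1 3.9 1.7
  endloop
 endfacet
 facet normal 0.195 0.295 0.936
  outer loop
   vertex 2.9 2.1 2.1
   vertex 2.1 3.9 1.7
   vertex 0.9 1.2 2.8
  endloop
 endfacet
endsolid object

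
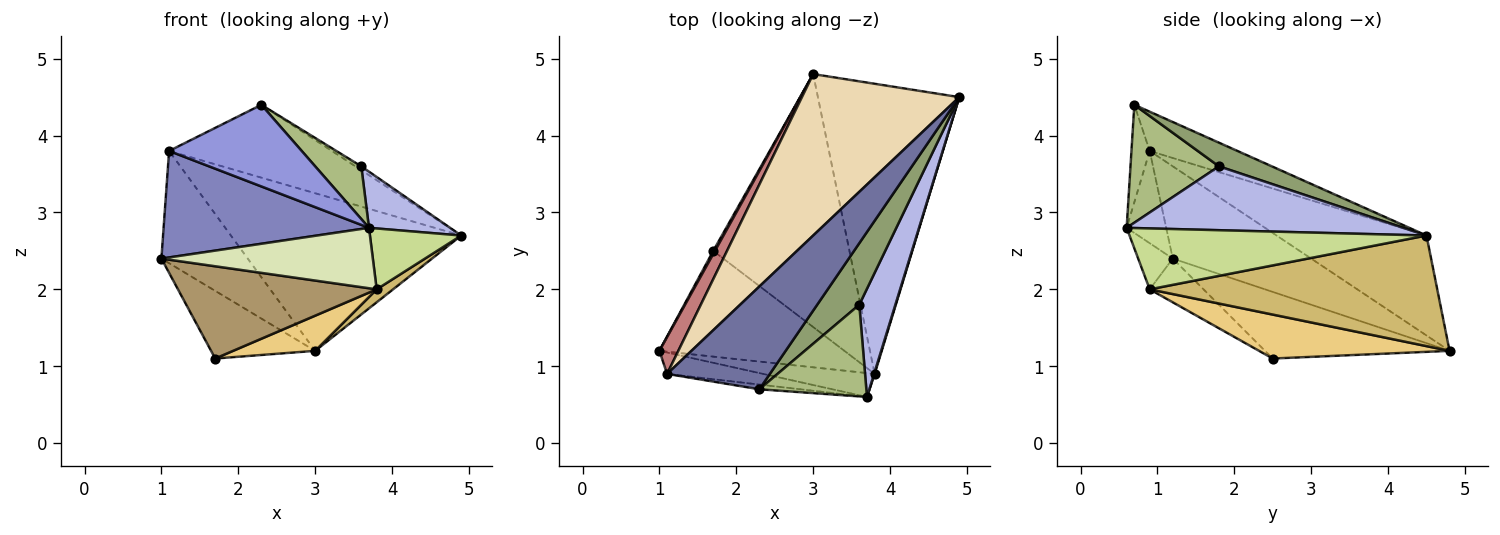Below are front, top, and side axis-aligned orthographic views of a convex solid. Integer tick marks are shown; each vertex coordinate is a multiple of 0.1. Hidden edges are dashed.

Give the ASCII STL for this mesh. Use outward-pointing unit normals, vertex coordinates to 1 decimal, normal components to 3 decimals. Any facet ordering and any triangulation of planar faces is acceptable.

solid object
 facet normal -0.297 0.552 0.779
  outer loop
   vertex 1.1 0.9 3.8
   vertex 2.3 0.7 4.4
   vertex 4.9 4.5 2.7
  endloop
 endfacet
 facet normal -0.185 -0.963 -0.193
  outer loop
   vertex 1.1 0.9 3.8
   vertex 1.0 1.2 2.4
   vertex 3.7 0.6 2.8
  endloop
 endfacet
 facet normal -0.136 -0.989 -0.057
  outer loop
   vertex 1.1 0.9 3.8
   vertex 3.7 0.6 2.8
   vertex 2.3 0.7 4.4
  endloop
 endfacet
 facet normal 0.844 -0.247 0.477
  outer loop
   vertex 3.6 1.8 3.6
   vertex 3.7 0.6 2.8
   vertex 4.9 4.5 2.7
  endloop
 endfacet
 facet normal 0.490 0.054 0.870
  outer loop
   vertex 3.6 1.8 3.6
   vertex 4.9 4.5 2.7
   vertex 2.3 0.7 4.4
  endloop
 endfacet
 facet normal 0.691 -0.360 0.627
  outer loop
   vertex 3.6 1.8 3.6
   vertex 2.3 0.7 4.4
   vertex 3.7 0.6 2.8
  endloop
 endfacet
 facet normal 0.956 -0.294 0.009
  outer loop
   vertex 3.8 0.9 2.0
   vertex 4.9 4.5 2.7
   vertex 3.7 0.6 2.8
  endloop
 endfacet
 facet normal -0.150 -0.919 -0.364
  outer loop
   vertex 3.8 0.9 2.0
   vertex 3.7 0.6 2.8
   vertex 1.0 1.2 2.4
  endloop
 endfacet
 facet normal -0.175 -0.647 -0.742
  outer loop
   vertex 3.8 0.9 2.0
   vertex 1.0 1.2 2.4
   vertex 1.7 2.5 1.1
  endloop
 endfacet
 facet normal 0.616 -0.035 -0.787
  outer loop
   vertex 3.0 4.8 1.2
   vertex 4.9 4.5 2.7
   vertex 3.8 0.9 2.0
  endloop
 endfacet
 facet normal 0.304 -0.131 -0.943
  outer loop
   vertex 3.0 4.8 1.2
   vertex 3.8 0.9 2.0
   vertex 1.7 2.5 1.1
  endloop
 endfacet
 facet normal -0.414 0.636 0.651
  outer loop
   vertex 3.0 4.8 1.2
   vertex 1.1 0.9 3.8
   vertex 4.9 4.5 2.7
  endloop
 endfacet
 facet normal -0.871 0.491 0.022
  outer loop
   vertex 3.0 4.8 1.2
   vertex 1.7 2.5 1.1
   vertex 1.0 1.2 2.4
  endloop
 endfacet
 facet normal -0.836 0.522 0.171
  outer loop
   vertex 3.0 4.8 1.2
   vertex 1.0 1.2 2.4
   vertex 1.1 0.9 3.8
  endloop
 endfacet
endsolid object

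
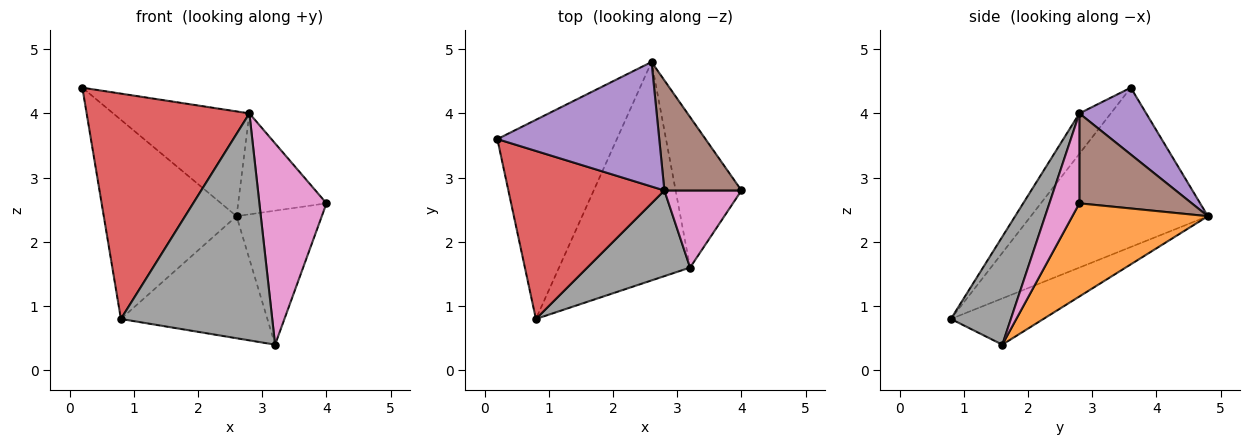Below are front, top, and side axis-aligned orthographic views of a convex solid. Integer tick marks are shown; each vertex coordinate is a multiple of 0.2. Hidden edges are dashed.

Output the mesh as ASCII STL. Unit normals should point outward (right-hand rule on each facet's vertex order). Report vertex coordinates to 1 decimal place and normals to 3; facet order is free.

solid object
 facet normal -0.686 0.514 -0.514
  outer loop
   vertex 2.6 4.8 2.4
   vertex 0.8 0.8 0.8
   vertex 0.2 3.6 4.4
  endloop
 endfacet
 facet normal 0.726 0.457 -0.513
  outer loop
   vertex 3.2 1.6 0.4
   vertex 2.6 4.8 2.4
   vertex 4.0 2.8 2.6
  endloop
 endfacet
 facet normal -0.294 0.466 -0.834
  outer loop
   vertex 3.2 1.6 0.4
   vertex 0.8 0.8 0.8
   vertex 2.6 4.8 2.4
  endloop
 endfacet
 facet normal -0.153 -0.792 0.591
  outer loop
   vertex 2.8 2.8 4.0
   vertex 0.2 3.6 4.4
   vertex 0.8 0.8 0.8
  endloop
 endfacet
 facet normal 0.301 0.614 0.730
  outer loop
   vertex 2.8 2.8 4.0
   vertex 2.6 4.8 2.4
   vertex 0.2 3.6 4.4
  endloop
 endfacet
 facet normal 0.652 0.512 0.559
  outer loop
   vertex 2.8 2.8 4.0
   vertex 4.0 2.8 2.6
   vertex 2.6 4.8 2.4
  endloop
 endfacet
 facet normal 0.385 -0.862 0.330
  outer loop
   vertex 2.8 2.8 4.0
   vertex 3.2 1.6 0.4
   vertex 4.0 2.8 2.6
  endloop
 endfacet
 facet normal 0.348 -0.877 0.331
  outer loop
   vertex 2.8 2.8 4.0
   vertex 0.8 0.8 0.8
   vertex 3.2 1.6 0.4
  endloop
 endfacet
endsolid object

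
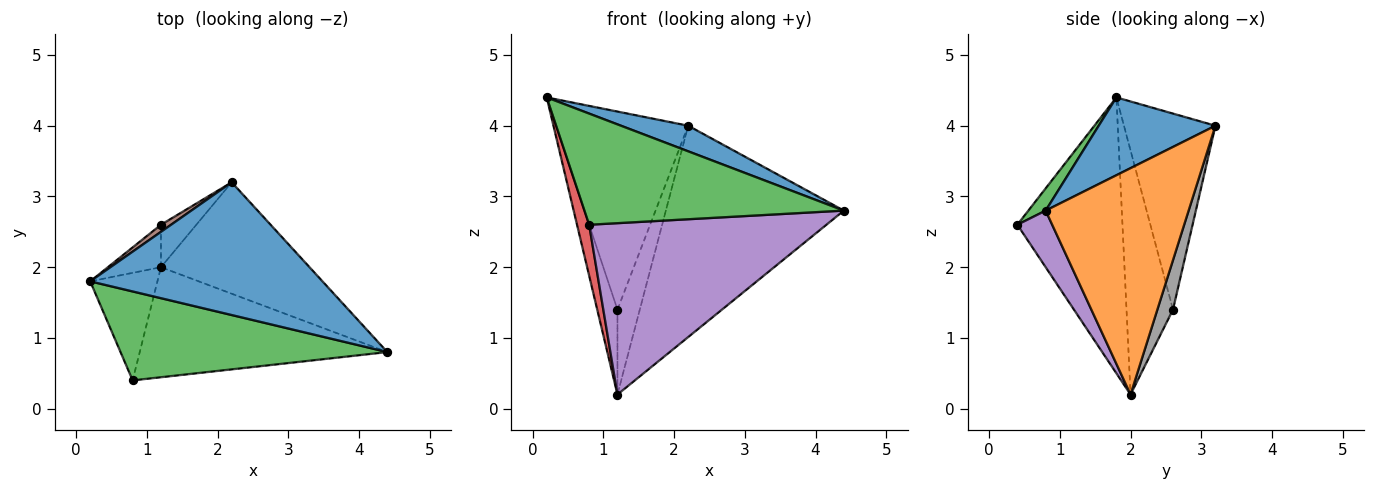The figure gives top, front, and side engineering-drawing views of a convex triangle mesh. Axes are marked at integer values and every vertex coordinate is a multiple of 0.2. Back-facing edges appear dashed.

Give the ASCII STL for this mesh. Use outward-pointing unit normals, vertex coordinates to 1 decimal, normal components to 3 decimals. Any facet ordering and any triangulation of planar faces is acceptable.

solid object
 facet normal 0.312 -0.180 0.933
  outer loop
   vertex 2.2 3.2 4.0
   vertex 0.2 1.8 4.4
   vertex 4.4 0.8 2.8
  endloop
 endfacet
 facet normal 0.579 0.721 -0.380
  outer loop
   vertex 1.2 2.0 0.2
   vertex 2.2 3.2 4.0
   vertex 4.4 0.8 2.8
  endloop
 endfacet
 facet normal 0.052 -0.780 0.624
  outer loop
   vertex 0.8 0.4 2.6
   vertex 4.4 0.8 2.8
   vertex 0.2 1.8 4.4
  endloop
 endfacet
 facet normal -0.966 -0.111 -0.235
  outer loop
   vertex 0.8 0.4 2.6
   vertex 0.2 1.8 4.4
   vertex 1.2 2.0 0.2
  endloop
 endfacet
 facet normal 0.123 -0.835 -0.536
  outer loop
   vertex 0.8 0.4 2.6
   vertex 1.2 2.0 0.2
   vertex 4.4 0.8 2.8
  endloop
 endfacet
 facet normal -0.569 0.822 0.029
  outer loop
   vertex 1.2 2.6 1.4
   vertex 0.2 1.8 4.4
   vertex 2.2 3.2 4.0
  endloop
 endfacet
 facet normal -0.899 0.391 -0.196
  outer loop
   vertex 1.2 2.6 1.4
   vertex 1.2 2.0 0.2
   vertex 0.2 1.8 4.4
  endloop
 endfacet
 facet normal 0.531 0.758 -0.379
  outer loop
   vertex 1.2 2.6 1.4
   vertex 2.2 3.2 4.0
   vertex 1.2 2.0 0.2
  endloop
 endfacet
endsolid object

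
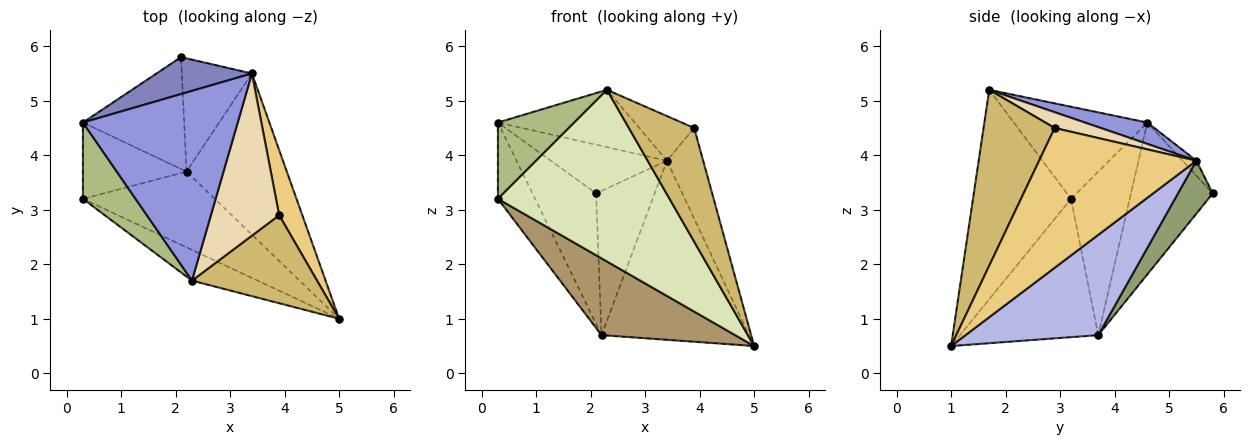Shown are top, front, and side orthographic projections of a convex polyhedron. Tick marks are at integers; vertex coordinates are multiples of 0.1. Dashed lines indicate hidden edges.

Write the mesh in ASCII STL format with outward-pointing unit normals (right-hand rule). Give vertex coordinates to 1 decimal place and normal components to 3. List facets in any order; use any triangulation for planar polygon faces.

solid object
 facet normal -0.699 0.543 -0.466
  outer loop
   vertex 2.2 3.7 0.7
   vertex 0.3 4.6 4.6
   vertex 2.1 5.8 3.3
  endloop
 endfacet
 facet normal -0.095 0.793 0.601
  outer loop
   vertex 3.4 5.5 3.9
   vertex 2.1 5.8 3.3
   vertex 0.3 4.6 4.6
  endloop
 endfacet
 facet normal 0.131 0.287 0.949
  outer loop
   vertex 3.4 5.5 3.9
   vertex 0.3 4.6 4.6
   vertex 2.3 1.7 5.2
  endloop
 endfacet
 facet normal 0.556 0.618 -0.556
  outer loop
   vertex 3.4 5.5 3.9
   vertex 5.0 1.0 0.5
   vertex 2.2 3.7 0.7
  endloop
 endfacet
 facet normal 0.423 0.713 -0.560
  outer loop
   vertex 3.4 5.5 3.9
   vertex 2.2 3.7 0.7
   vertex 2.1 5.8 3.3
  endloop
 endfacet
 facet normal -0.778 -0.444 0.444
  outer loop
   vertex 0.3 3.2 3.2
   vertex 2.3 1.7 5.2
   vertex 0.3 4.6 4.6
  endloop
 endfacet
 facet normal -0.745 0.472 -0.472
  outer loop
   vertex 0.3 3.2 3.2
   vertex 0.3 4.6 4.6
   vertex 2.2 3.7 0.7
  endloop
 endfacet
 facet normal -0.490 -0.858 -0.154
  outer loop
   vertex 0.3 3.2 3.2
   vertex 5.0 1.0 0.5
   vertex 2.3 1.7 5.2
  endloop
 endfacet
 facet normal -0.593 -0.573 -0.565
  outer loop
   vertex 0.3 3.2 3.2
   vertex 2.2 3.7 0.7
   vertex 5.0 1.0 0.5
  endloop
 endfacet
 facet normal 0.652 -0.599 0.464
  outer loop
   vertex 3.9 2.9 4.5
   vertex 2.3 1.7 5.2
   vertex 5.0 1.0 0.5
  endloop
 endfacet
 facet normal 0.962 0.222 0.159
  outer loop
   vertex 3.9 2.9 4.5
   vertex 5.0 1.0 0.5
   vertex 3.4 5.5 3.9
  endloop
 endfacet
 facet normal 0.217 0.259 0.941
  outer loop
   vertex 3.9 2.9 4.5
   vertex 3.4 5.5 3.9
   vertex 2.3 1.7 5.2
  endloop
 endfacet
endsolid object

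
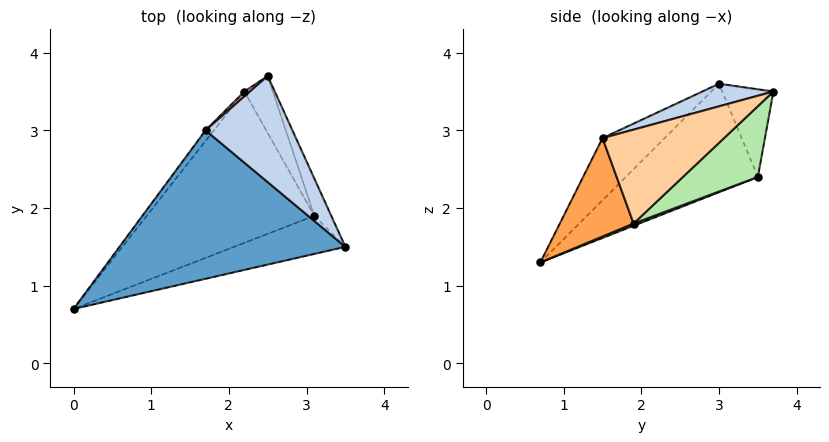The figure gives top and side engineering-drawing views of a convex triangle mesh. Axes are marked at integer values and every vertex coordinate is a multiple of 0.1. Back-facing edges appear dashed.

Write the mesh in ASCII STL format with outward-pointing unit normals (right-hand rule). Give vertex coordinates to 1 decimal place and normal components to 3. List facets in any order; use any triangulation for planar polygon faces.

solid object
 facet normal -0.210 -0.609 0.765
  outer loop
   vertex 1.7 3.0 3.6
   vertex 0.0 0.7 1.3
   vertex 3.5 1.5 2.9
  endloop
 endfacet
 facet normal 0.249 -0.148 0.957
  outer loop
   vertex 1.7 3.0 3.6
   vertex 3.5 1.5 2.9
   vertex 2.5 3.7 3.5
  endloop
 endfacet
 facet normal 0.385 -0.813 -0.436
  outer loop
   vertex 3.1 1.9 1.8
   vertex 3.5 1.5 2.9
   vertex 0.0 0.7 1.3
  endloop
 endfacet
 facet normal 0.882 0.444 -0.159
  outer loop
   vertex 3.1 1.9 1.8
   vertex 2.5 3.7 3.5
   vertex 3.5 1.5 2.9
  endloop
 endfacet
 facet normal 0.012 0.357 -0.934
  outer loop
   vertex 2.2 3.5 2.4
   vertex 3.1 1.9 1.8
   vertex 0.0 0.7 1.3
  endloop
 endfacet
 facet normal 0.774 0.552 -0.311
  outer loop
   vertex 2.2 3.5 2.4
   vertex 2.5 3.7 3.5
   vertex 3.1 1.9 1.8
  endloop
 endfacet
 facet normal -0.773 0.631 -0.059
  outer loop
   vertex 2.2 3.5 2.4
   vertex 0.0 0.7 1.3
   vertex 1.7 3.0 3.6
  endloop
 endfacet
 facet normal -0.655 0.754 0.041
  outer loop
   vertex 2.2 3.5 2.4
   vertex 1.7 3.0 3.6
   vertex 2.5 3.7 3.5
  endloop
 endfacet
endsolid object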